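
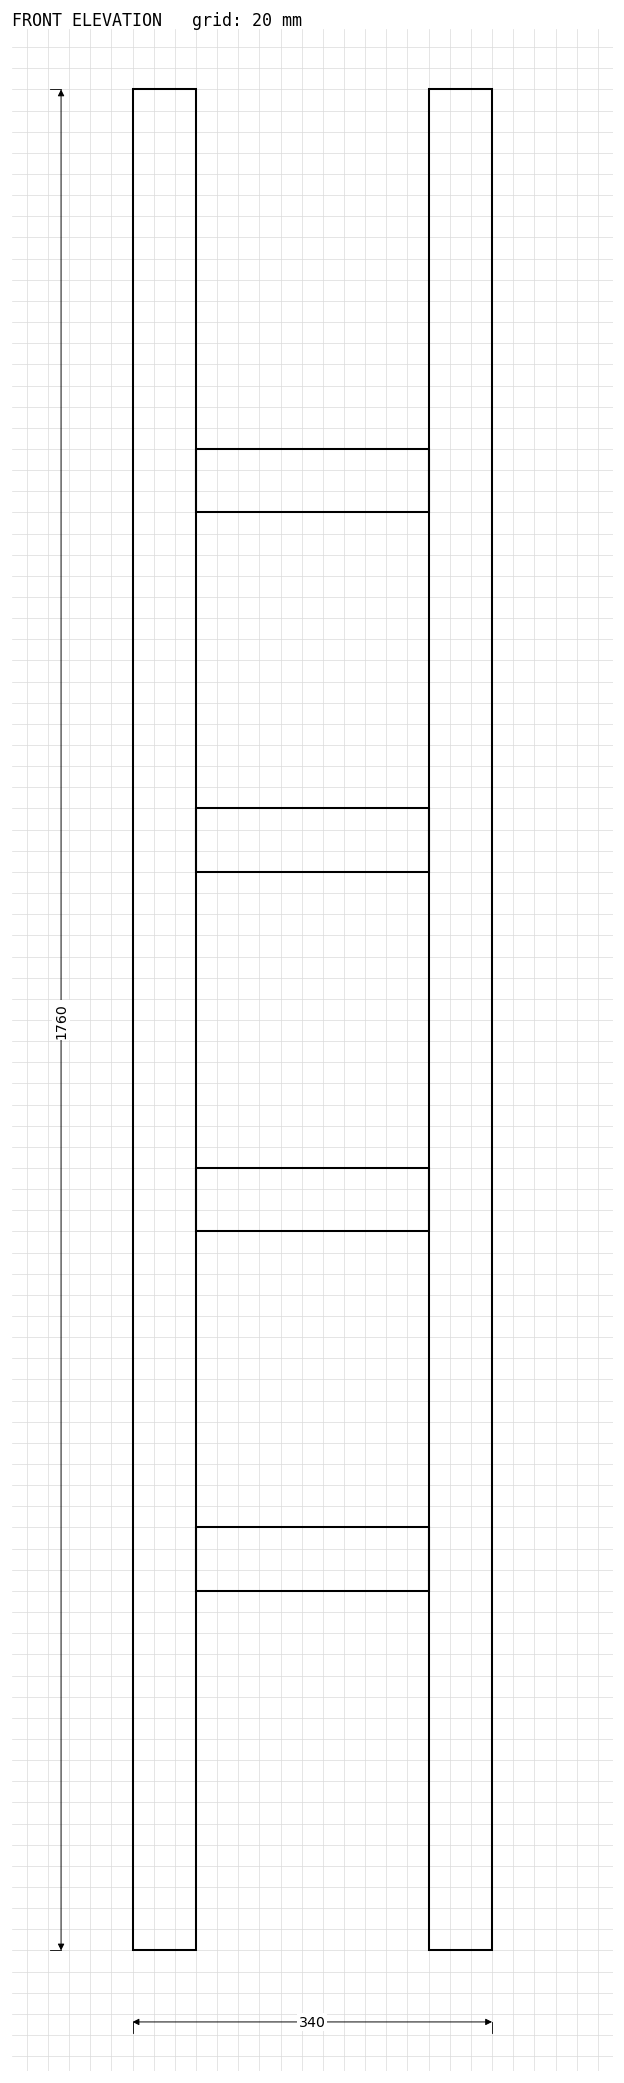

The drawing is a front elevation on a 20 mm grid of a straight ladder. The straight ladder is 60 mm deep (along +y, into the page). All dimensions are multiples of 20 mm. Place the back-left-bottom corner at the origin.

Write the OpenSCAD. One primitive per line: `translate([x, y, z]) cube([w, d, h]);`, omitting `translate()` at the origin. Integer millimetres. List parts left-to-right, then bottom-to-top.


cube([60, 60, 1760]);
translate([60, 0, 340]) cube([220, 60, 60]);
translate([60, 0, 680]) cube([220, 60, 60]);
translate([60, 0, 1020]) cube([220, 60, 60]);
translate([60, 0, 1360]) cube([220, 60, 60]);
translate([280, 0, 0]) cube([60, 60, 1760]);


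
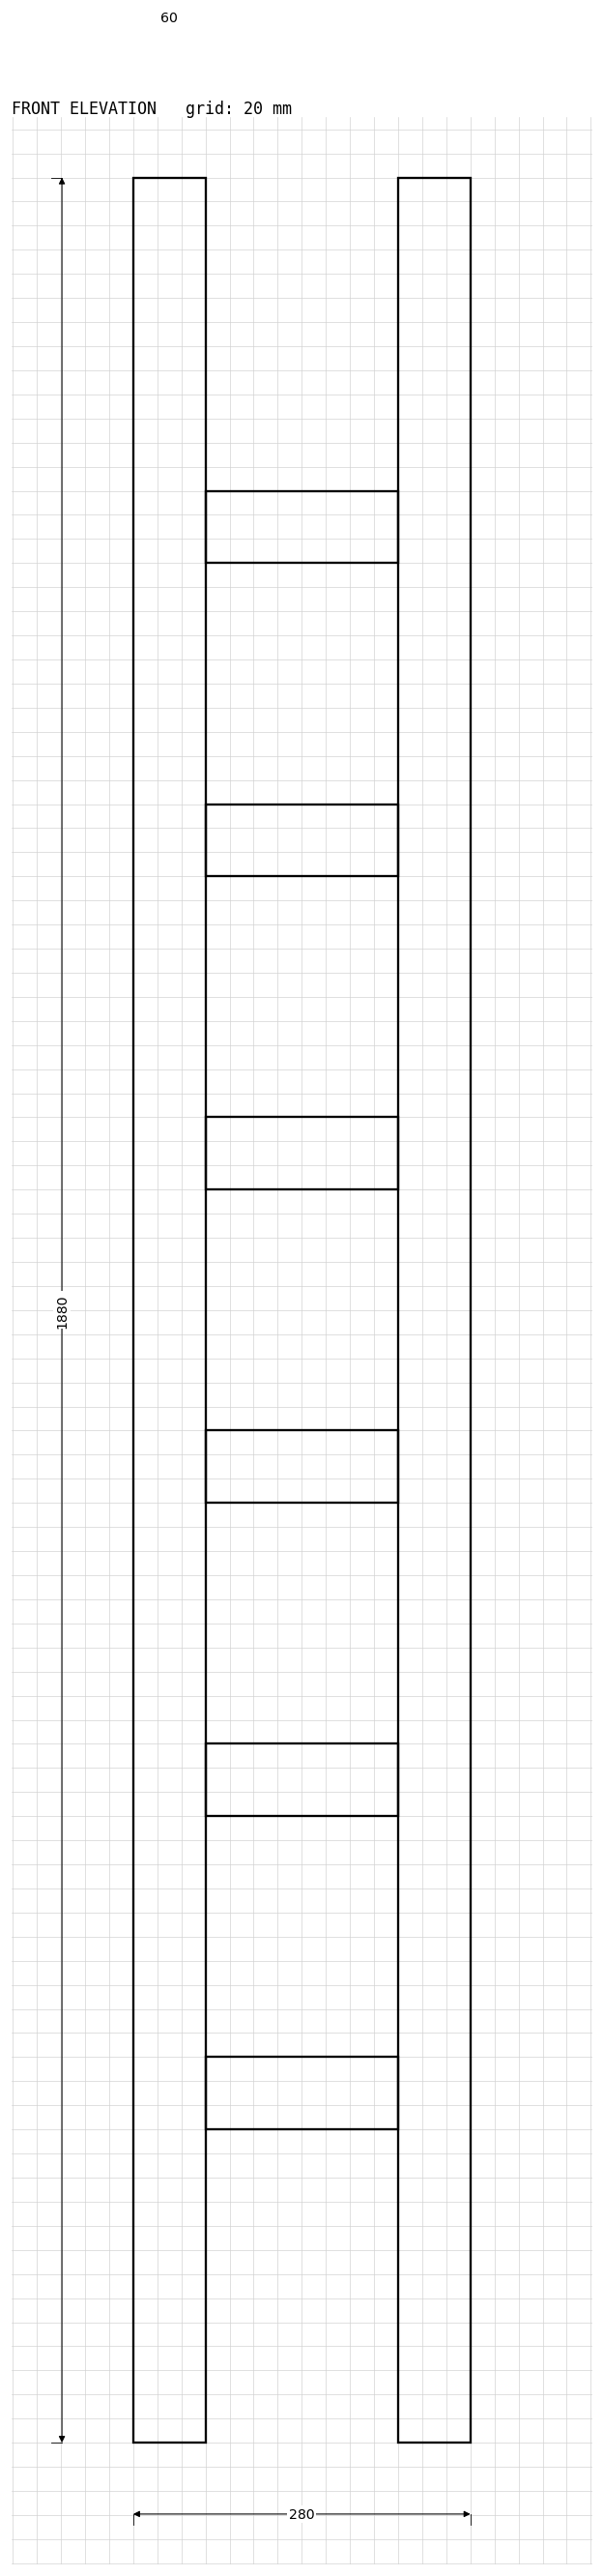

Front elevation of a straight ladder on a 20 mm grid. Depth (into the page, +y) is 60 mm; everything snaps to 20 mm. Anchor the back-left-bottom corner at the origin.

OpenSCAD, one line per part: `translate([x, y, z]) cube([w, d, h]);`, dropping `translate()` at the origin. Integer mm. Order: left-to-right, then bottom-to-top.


cube([60, 60, 1880]);
translate([60, 0, 260]) cube([160, 60, 60]);
translate([60, 0, 520]) cube([160, 60, 60]);
translate([60, 0, 780]) cube([160, 60, 60]);
translate([60, 0, 1040]) cube([160, 60, 60]);
translate([60, 0, 1300]) cube([160, 60, 60]);
translate([60, 0, 1560]) cube([160, 60, 60]);
translate([220, 0, 0]) cube([60, 60, 1880]);


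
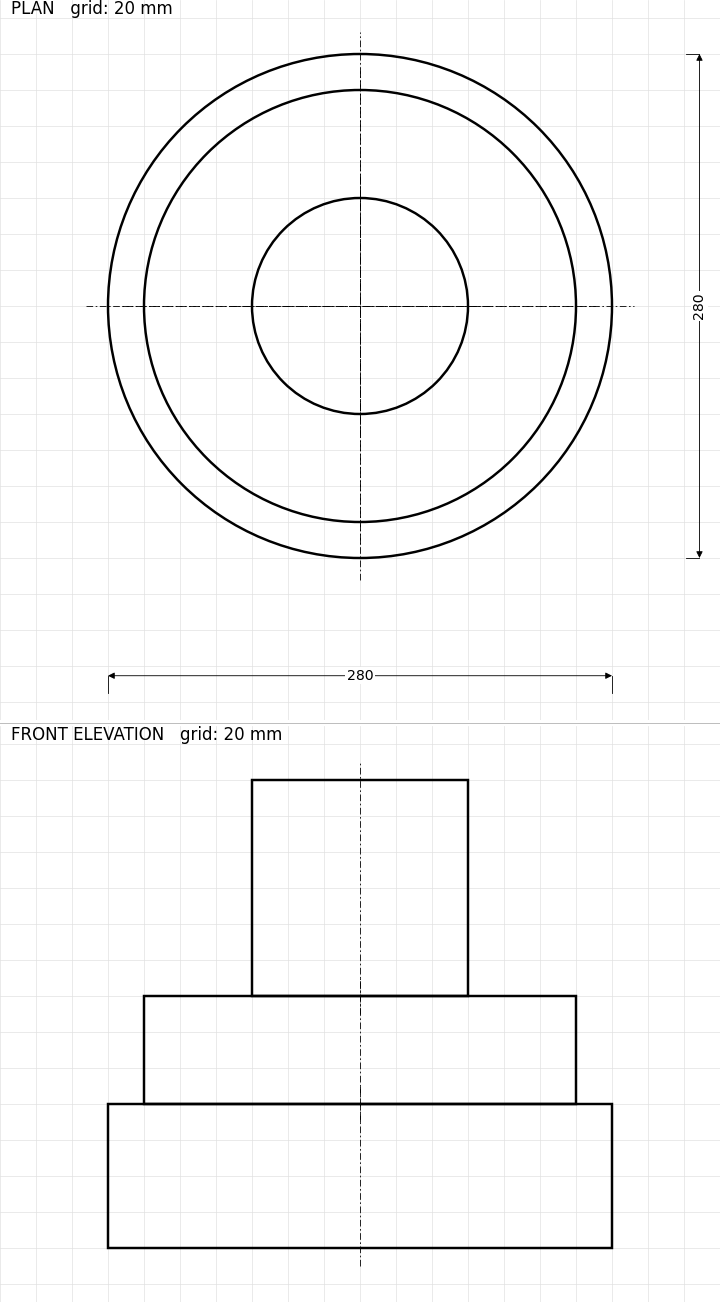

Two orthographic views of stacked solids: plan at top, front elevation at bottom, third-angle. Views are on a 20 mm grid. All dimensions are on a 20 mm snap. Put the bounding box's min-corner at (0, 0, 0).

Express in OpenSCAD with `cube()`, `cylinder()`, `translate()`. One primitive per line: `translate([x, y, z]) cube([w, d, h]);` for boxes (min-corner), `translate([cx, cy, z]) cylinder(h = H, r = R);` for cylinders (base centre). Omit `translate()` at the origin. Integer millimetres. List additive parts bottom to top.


translate([140, 140, 0]) cylinder(h = 80, r = 140);
translate([140, 140, 80]) cylinder(h = 60, r = 120);
translate([140, 140, 140]) cylinder(h = 120, r = 60);


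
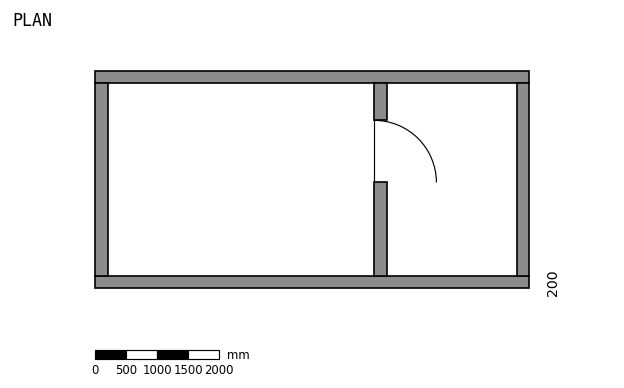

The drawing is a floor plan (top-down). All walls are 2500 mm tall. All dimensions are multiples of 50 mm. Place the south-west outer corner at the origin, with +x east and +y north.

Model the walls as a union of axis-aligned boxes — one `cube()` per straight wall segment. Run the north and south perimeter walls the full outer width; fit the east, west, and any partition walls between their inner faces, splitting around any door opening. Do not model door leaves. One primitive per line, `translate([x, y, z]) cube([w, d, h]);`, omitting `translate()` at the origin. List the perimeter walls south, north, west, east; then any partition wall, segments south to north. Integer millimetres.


cube([7000, 200, 2500]);
translate([0, 3300, 0]) cube([7000, 200, 2500]);
translate([0, 200, 0]) cube([200, 3100, 2500]);
translate([6800, 200, 0]) cube([200, 3100, 2500]);
translate([4500, 200, 0]) cube([200, 1500, 2500]);
translate([4500, 2700, 0]) cube([200, 600, 2500]);


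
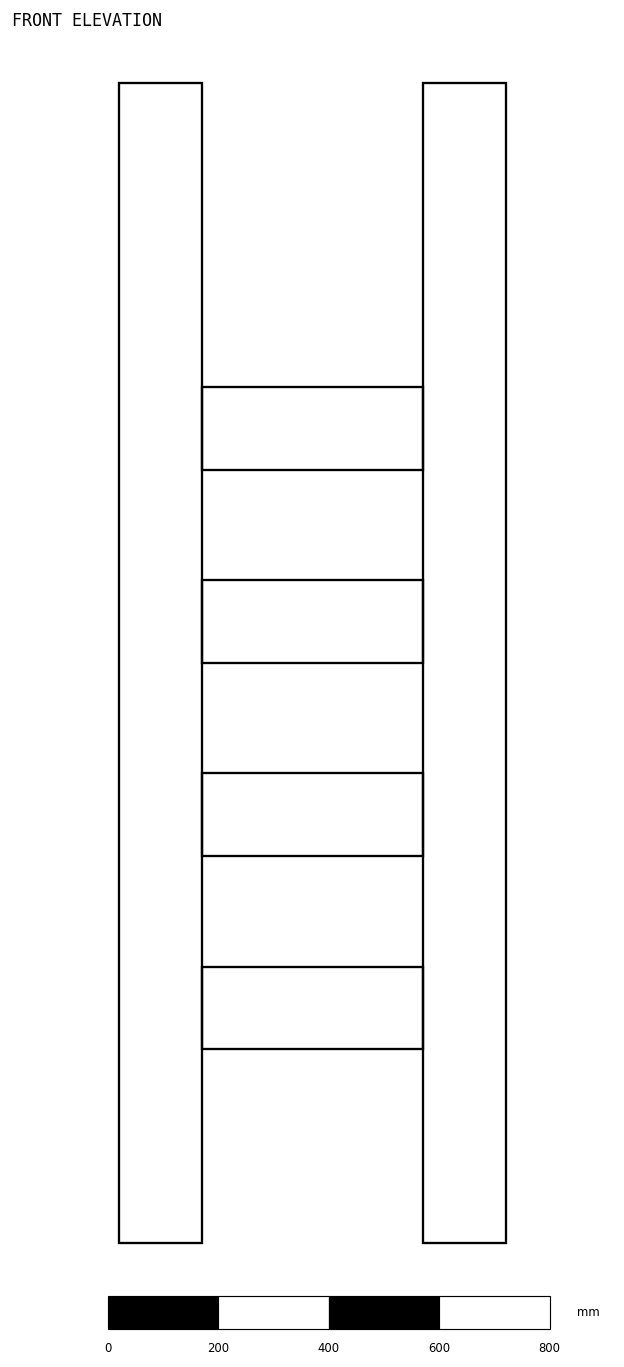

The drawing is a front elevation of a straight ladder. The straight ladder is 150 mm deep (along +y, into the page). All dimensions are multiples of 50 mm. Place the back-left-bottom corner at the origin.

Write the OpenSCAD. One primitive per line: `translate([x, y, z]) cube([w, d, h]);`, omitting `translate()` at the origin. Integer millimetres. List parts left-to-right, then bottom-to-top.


cube([150, 150, 2100]);
translate([150, 0, 350]) cube([400, 150, 150]);
translate([150, 0, 700]) cube([400, 150, 150]);
translate([150, 0, 1050]) cube([400, 150, 150]);
translate([150, 0, 1400]) cube([400, 150, 150]);
translate([550, 0, 0]) cube([150, 150, 2100]);


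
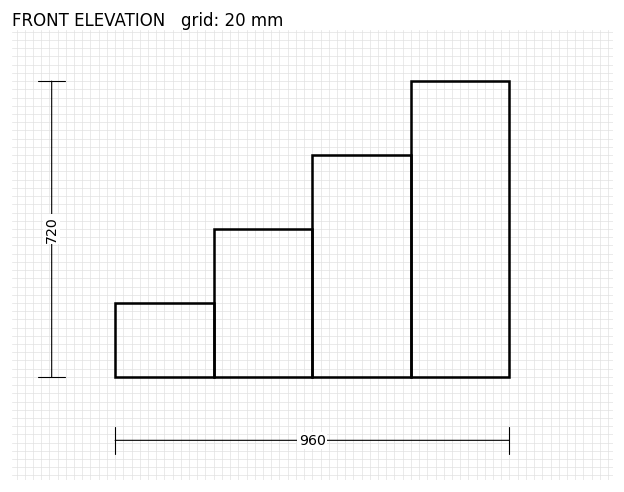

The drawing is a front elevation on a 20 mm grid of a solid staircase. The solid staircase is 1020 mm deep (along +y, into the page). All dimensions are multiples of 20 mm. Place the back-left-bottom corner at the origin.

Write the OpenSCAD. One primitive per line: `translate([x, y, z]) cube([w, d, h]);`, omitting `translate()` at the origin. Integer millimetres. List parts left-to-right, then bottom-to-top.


cube([240, 1020, 180]);
translate([240, 0, 0]) cube([240, 1020, 360]);
translate([480, 0, 0]) cube([240, 1020, 540]);
translate([720, 0, 0]) cube([240, 1020, 720]);


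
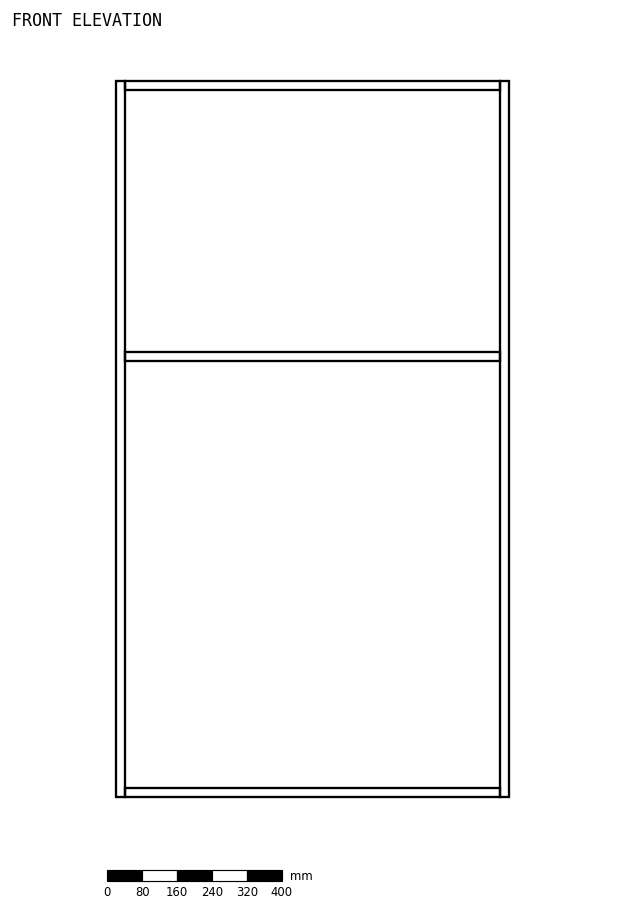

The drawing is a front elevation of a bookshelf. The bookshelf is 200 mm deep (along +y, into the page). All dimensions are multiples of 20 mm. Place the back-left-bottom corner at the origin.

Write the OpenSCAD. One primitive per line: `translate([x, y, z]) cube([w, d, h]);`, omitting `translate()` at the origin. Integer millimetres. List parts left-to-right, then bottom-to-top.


cube([20, 200, 1640]);
translate([20, 0, 0]) cube([860, 200, 20]);
translate([20, 0, 1000]) cube([860, 200, 20]);
translate([20, 0, 1620]) cube([860, 200, 20]);
translate([880, 0, 0]) cube([20, 200, 1640]);


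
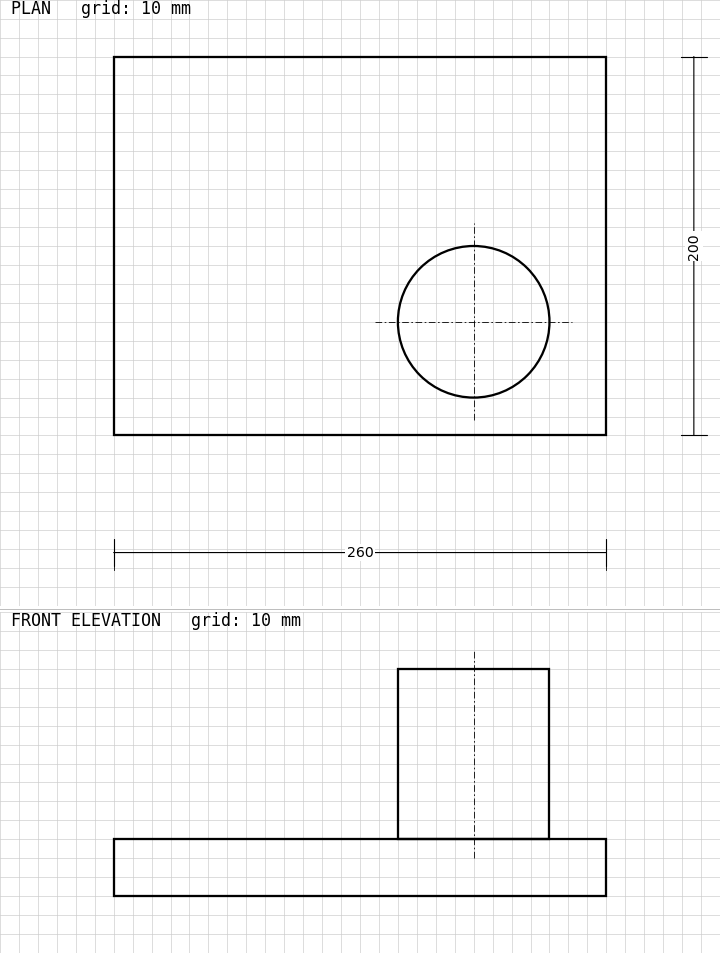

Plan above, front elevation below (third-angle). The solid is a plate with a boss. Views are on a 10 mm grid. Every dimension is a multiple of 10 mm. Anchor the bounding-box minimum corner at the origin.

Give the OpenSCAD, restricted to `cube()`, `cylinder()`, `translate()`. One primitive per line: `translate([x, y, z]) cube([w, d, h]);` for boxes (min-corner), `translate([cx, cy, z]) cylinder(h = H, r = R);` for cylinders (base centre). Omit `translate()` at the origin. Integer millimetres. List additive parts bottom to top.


cube([260, 200, 30]);
translate([190, 60, 30]) cylinder(h = 90, r = 40);


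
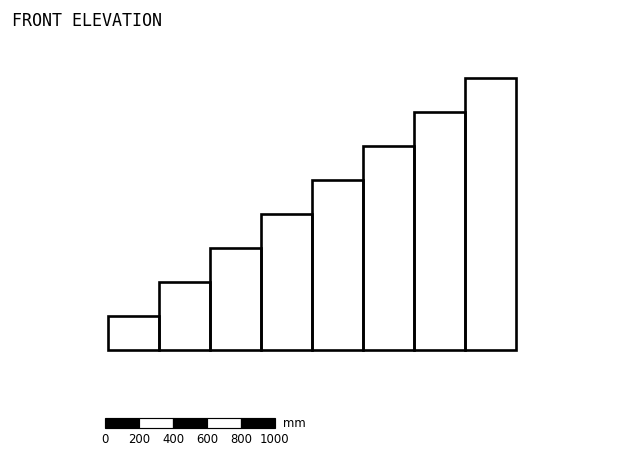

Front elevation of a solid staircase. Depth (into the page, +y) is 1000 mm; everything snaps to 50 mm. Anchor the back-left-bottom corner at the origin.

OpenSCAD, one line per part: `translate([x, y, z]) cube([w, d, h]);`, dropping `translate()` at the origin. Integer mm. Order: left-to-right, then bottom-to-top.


cube([300, 1000, 200]);
translate([300, 0, 0]) cube([300, 1000, 400]);
translate([600, 0, 0]) cube([300, 1000, 600]);
translate([900, 0, 0]) cube([300, 1000, 800]);
translate([1200, 0, 0]) cube([300, 1000, 1000]);
translate([1500, 0, 0]) cube([300, 1000, 1200]);
translate([1800, 0, 0]) cube([300, 1000, 1400]);
translate([2100, 0, 0]) cube([300, 1000, 1600]);


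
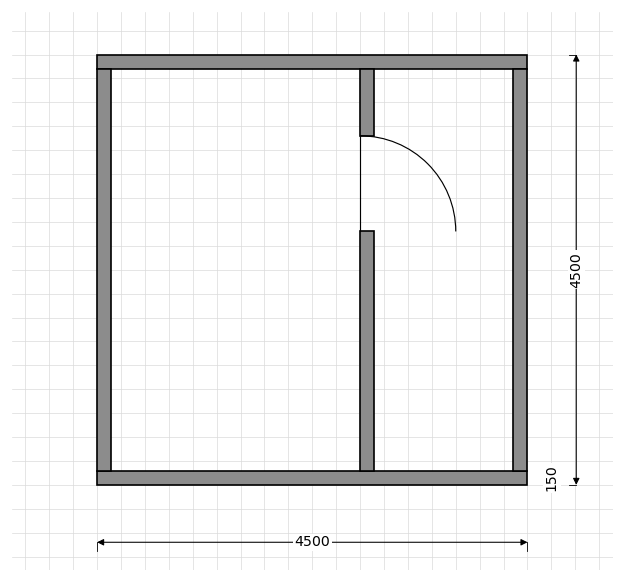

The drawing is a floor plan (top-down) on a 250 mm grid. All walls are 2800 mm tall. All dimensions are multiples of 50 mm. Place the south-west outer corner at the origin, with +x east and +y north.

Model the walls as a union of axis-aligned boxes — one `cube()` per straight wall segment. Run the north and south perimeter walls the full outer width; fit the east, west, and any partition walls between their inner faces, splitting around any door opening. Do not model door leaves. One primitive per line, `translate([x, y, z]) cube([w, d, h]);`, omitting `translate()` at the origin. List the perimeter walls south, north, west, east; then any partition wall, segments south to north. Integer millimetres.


cube([4500, 150, 2800]);
translate([0, 4350, 0]) cube([4500, 150, 2800]);
translate([0, 150, 0]) cube([150, 4200, 2800]);
translate([4350, 150, 0]) cube([150, 4200, 2800]);
translate([2750, 150, 0]) cube([150, 2500, 2800]);
translate([2750, 3650, 0]) cube([150, 700, 2800]);


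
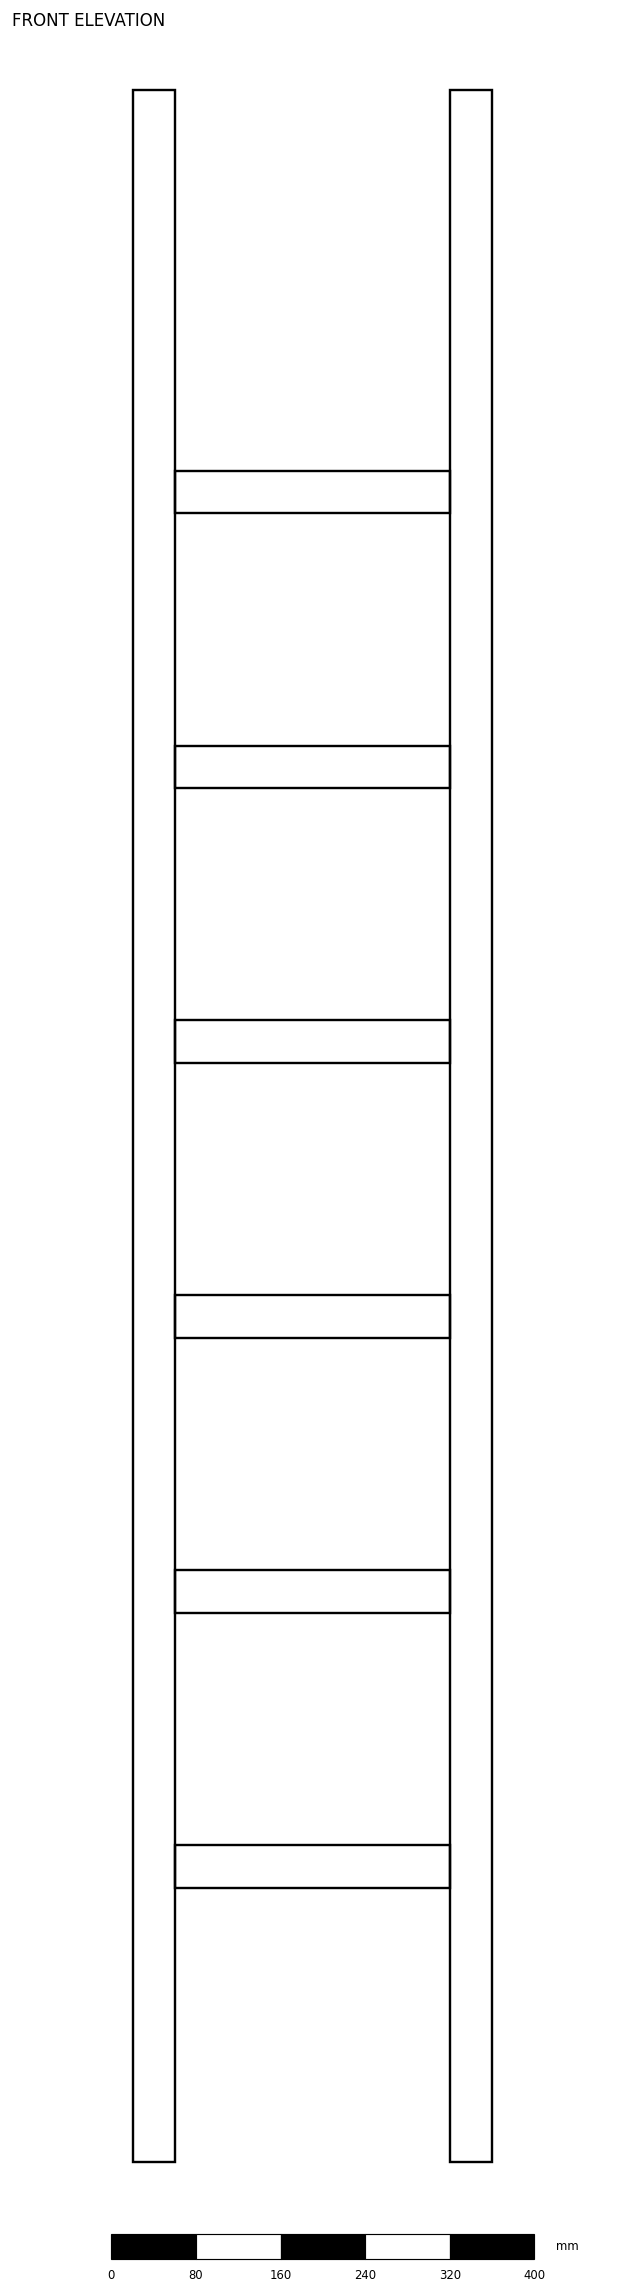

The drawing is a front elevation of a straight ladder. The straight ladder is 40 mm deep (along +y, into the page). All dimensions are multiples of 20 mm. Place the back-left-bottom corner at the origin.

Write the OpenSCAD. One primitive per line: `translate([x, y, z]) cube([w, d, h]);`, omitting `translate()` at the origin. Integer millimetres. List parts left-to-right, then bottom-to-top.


cube([40, 40, 1960]);
translate([40, 0, 260]) cube([260, 40, 40]);
translate([40, 0, 520]) cube([260, 40, 40]);
translate([40, 0, 780]) cube([260, 40, 40]);
translate([40, 0, 1040]) cube([260, 40, 40]);
translate([40, 0, 1300]) cube([260, 40, 40]);
translate([40, 0, 1560]) cube([260, 40, 40]);
translate([300, 0, 0]) cube([40, 40, 1960]);


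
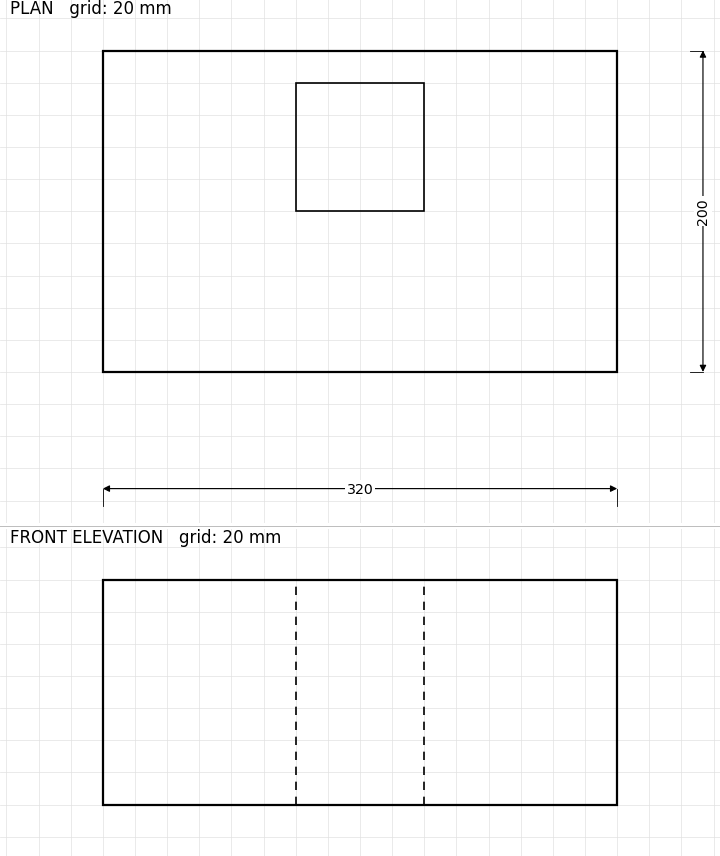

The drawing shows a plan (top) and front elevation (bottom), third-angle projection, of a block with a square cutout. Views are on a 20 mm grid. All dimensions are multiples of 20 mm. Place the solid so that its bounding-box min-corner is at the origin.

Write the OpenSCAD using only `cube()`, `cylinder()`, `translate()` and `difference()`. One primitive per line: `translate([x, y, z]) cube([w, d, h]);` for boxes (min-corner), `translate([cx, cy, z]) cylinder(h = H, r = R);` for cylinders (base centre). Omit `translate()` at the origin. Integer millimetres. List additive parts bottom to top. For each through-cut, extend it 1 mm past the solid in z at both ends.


difference() {
  cube([320, 200, 140]);
  translate([120, 100, -1]) cube([80, 80, 142]);
}


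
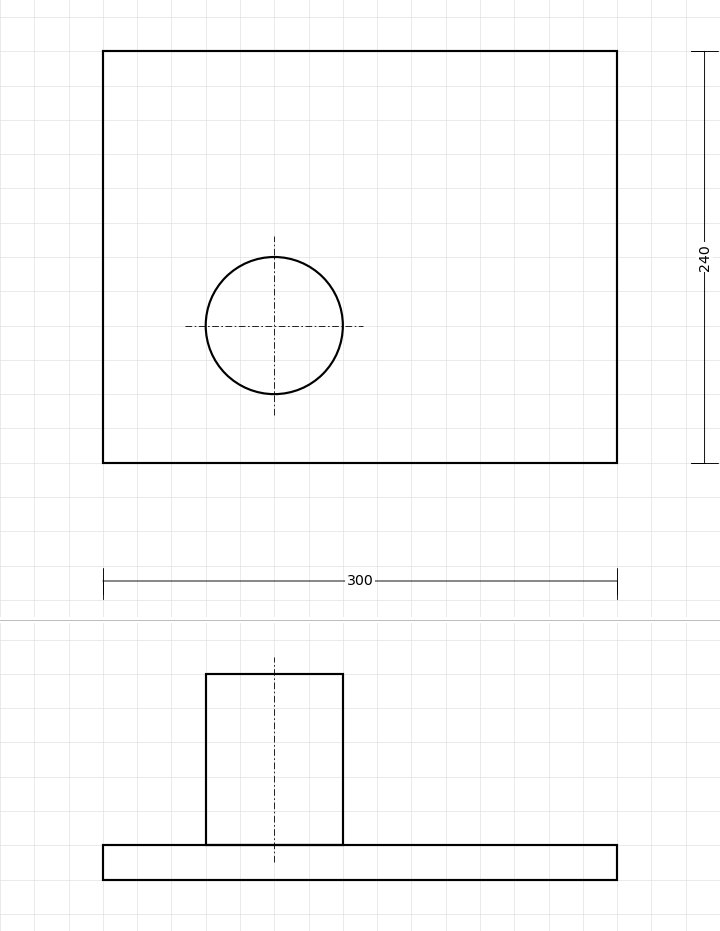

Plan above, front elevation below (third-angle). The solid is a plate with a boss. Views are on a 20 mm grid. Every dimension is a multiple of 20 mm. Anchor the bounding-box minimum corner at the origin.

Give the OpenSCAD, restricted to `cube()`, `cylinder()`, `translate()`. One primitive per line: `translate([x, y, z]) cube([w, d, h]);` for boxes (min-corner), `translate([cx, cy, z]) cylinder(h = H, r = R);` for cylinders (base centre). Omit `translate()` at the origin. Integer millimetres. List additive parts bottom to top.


cube([300, 240, 20]);
translate([100, 80, 20]) cylinder(h = 100, r = 40);


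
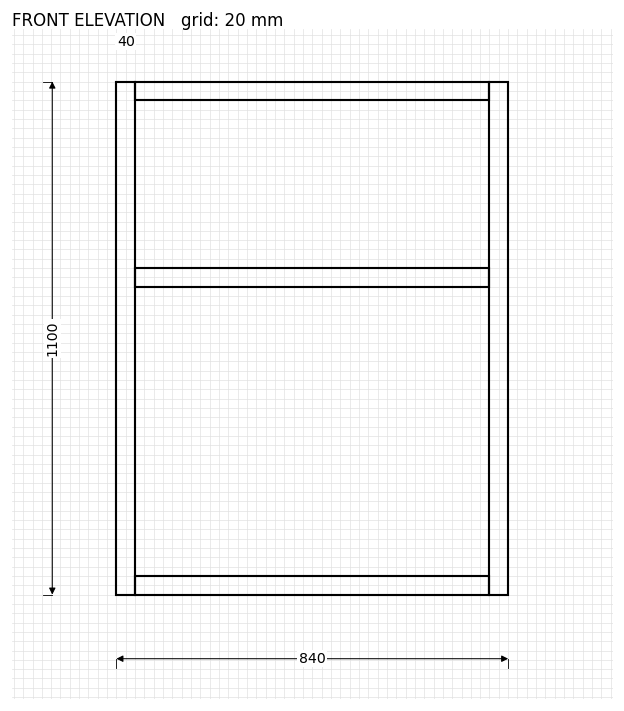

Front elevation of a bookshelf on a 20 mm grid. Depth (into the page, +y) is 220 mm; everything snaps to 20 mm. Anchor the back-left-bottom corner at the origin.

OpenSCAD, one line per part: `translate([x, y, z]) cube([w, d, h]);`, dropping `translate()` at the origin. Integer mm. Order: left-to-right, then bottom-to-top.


cube([40, 220, 1100]);
translate([40, 0, 0]) cube([760, 220, 40]);
translate([40, 0, 660]) cube([760, 220, 40]);
translate([40, 0, 1060]) cube([760, 220, 40]);
translate([800, 0, 0]) cube([40, 220, 1100]);


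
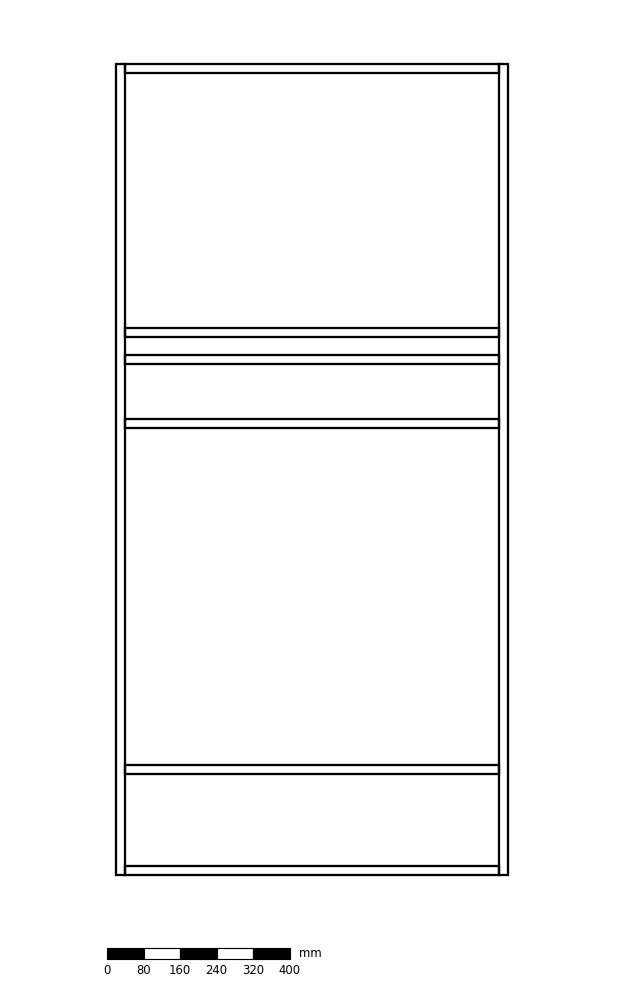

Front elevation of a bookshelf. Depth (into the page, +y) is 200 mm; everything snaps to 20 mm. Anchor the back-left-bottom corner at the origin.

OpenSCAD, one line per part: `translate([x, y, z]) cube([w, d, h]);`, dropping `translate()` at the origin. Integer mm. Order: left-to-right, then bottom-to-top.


cube([20, 200, 1780]);
translate([20, 0, 0]) cube([820, 200, 20]);
translate([20, 0, 220]) cube([820, 200, 20]);
translate([20, 0, 980]) cube([820, 200, 20]);
translate([20, 0, 1120]) cube([820, 200, 20]);
translate([20, 0, 1180]) cube([820, 200, 20]);
translate([20, 0, 1760]) cube([820, 200, 20]);
translate([840, 0, 0]) cube([20, 200, 1780]);


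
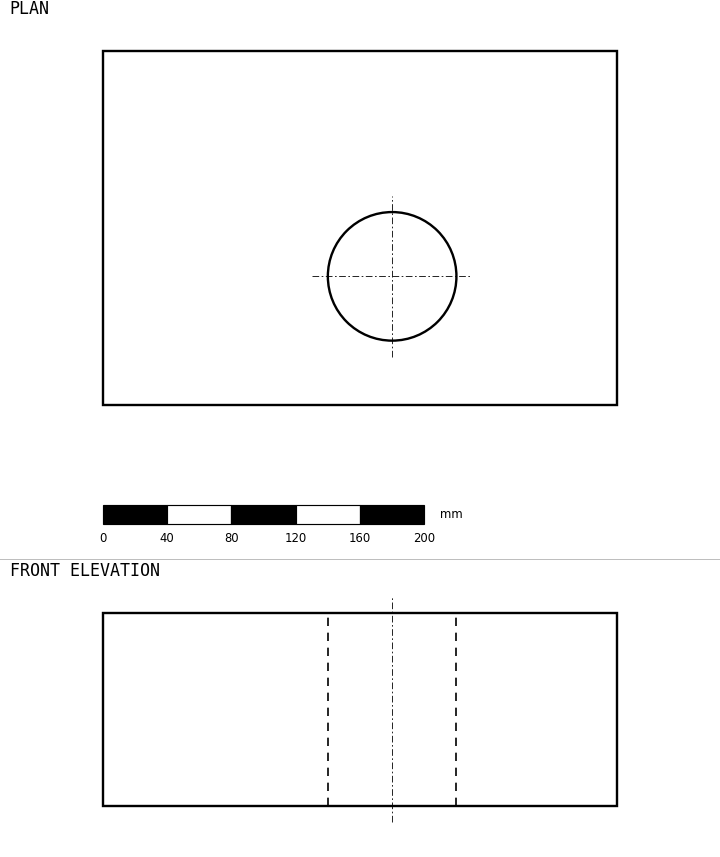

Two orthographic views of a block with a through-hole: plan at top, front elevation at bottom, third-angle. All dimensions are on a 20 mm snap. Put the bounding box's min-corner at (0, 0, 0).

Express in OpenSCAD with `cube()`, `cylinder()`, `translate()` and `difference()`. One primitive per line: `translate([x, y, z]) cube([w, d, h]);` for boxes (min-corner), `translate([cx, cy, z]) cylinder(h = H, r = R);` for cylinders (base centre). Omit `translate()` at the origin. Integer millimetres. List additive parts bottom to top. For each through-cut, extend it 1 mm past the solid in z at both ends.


difference() {
  cube([320, 220, 120]);
  translate([180, 80, -1]) cylinder(h = 122, r = 40);
}


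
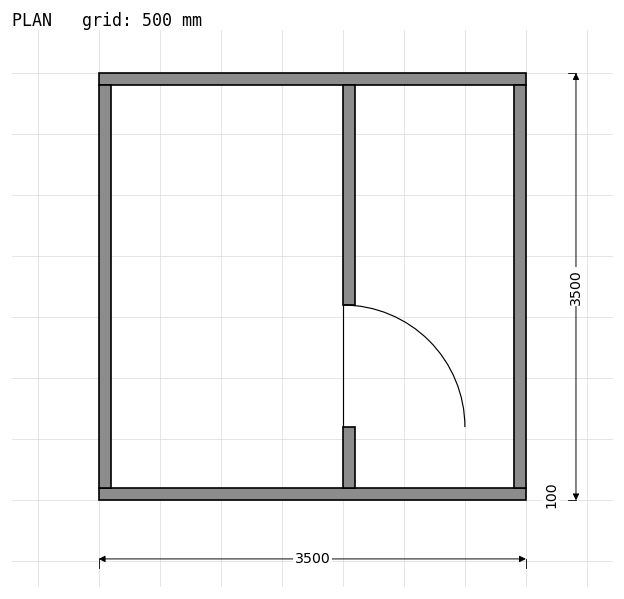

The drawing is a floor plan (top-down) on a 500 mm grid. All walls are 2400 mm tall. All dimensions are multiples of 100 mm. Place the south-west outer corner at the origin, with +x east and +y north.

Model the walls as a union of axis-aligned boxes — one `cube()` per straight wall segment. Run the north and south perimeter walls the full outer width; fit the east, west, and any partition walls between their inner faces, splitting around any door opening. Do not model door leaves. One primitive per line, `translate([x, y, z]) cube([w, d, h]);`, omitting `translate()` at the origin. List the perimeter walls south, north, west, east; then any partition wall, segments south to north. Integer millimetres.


cube([3500, 100, 2400]);
translate([0, 3400, 0]) cube([3500, 100, 2400]);
translate([0, 100, 0]) cube([100, 3300, 2400]);
translate([3400, 100, 0]) cube([100, 3300, 2400]);
translate([2000, 100, 0]) cube([100, 500, 2400]);
translate([2000, 1600, 0]) cube([100, 1800, 2400]);


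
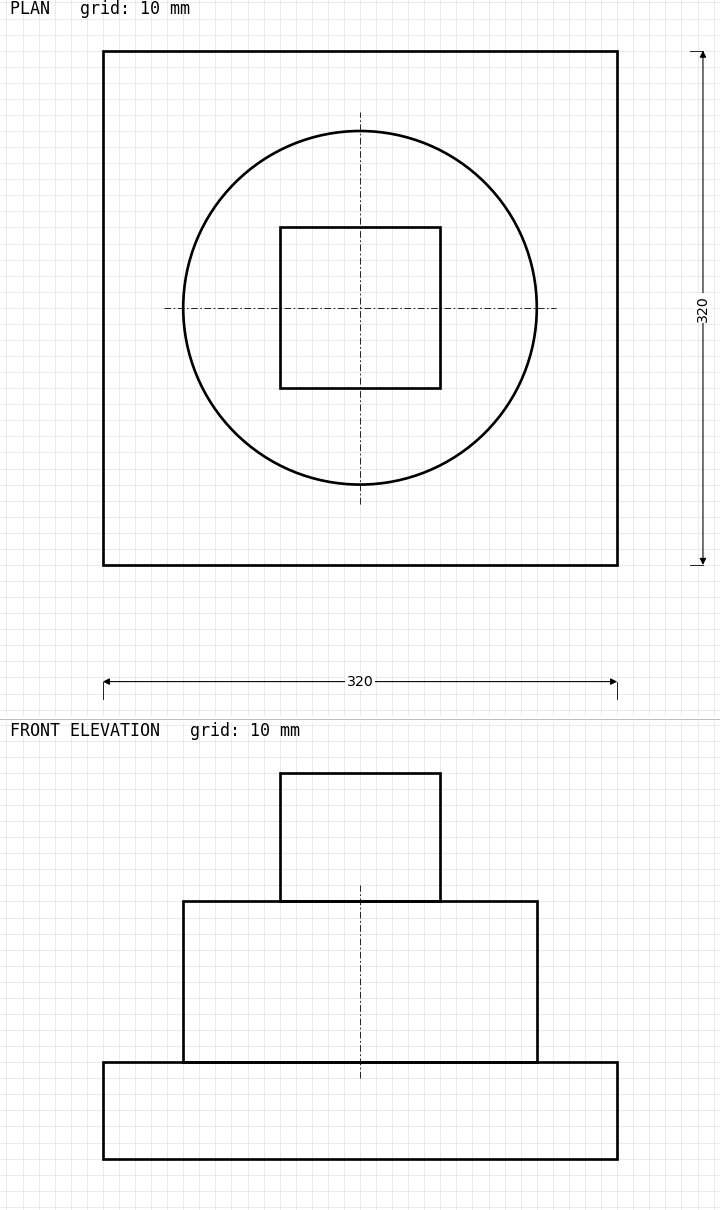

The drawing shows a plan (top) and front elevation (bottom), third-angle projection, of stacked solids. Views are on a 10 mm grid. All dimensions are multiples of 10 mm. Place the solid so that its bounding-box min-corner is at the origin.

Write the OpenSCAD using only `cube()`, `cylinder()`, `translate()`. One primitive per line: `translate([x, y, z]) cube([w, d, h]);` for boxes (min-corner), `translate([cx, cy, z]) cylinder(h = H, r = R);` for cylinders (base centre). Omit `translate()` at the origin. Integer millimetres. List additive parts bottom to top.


cube([320, 320, 60]);
translate([160, 160, 60]) cylinder(h = 100, r = 110);
translate([110, 110, 160]) cube([100, 100, 80]);


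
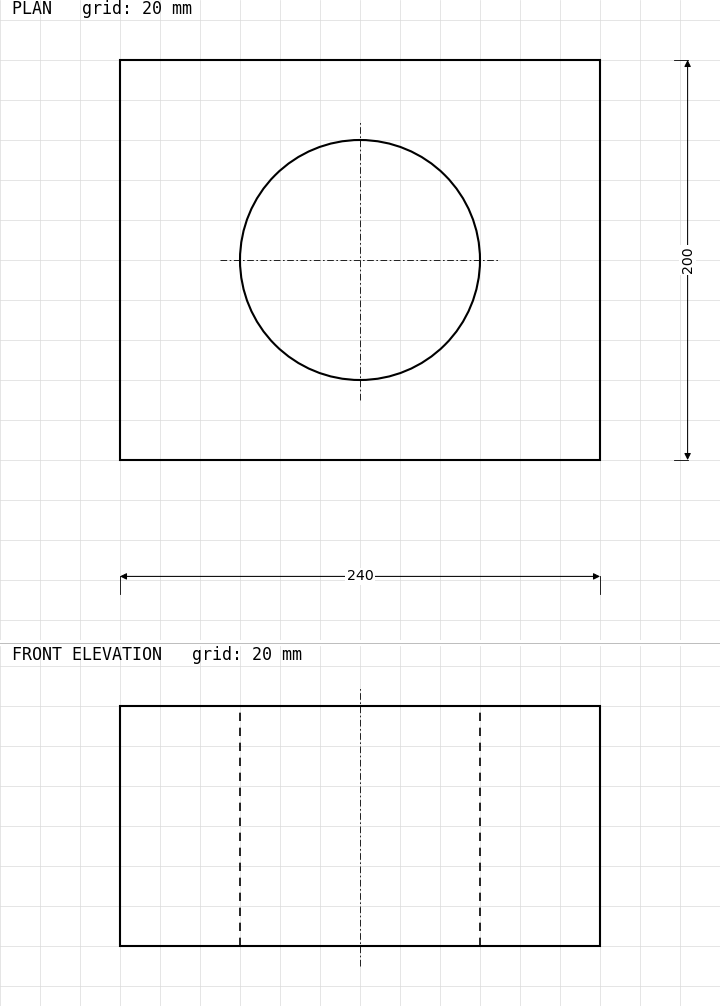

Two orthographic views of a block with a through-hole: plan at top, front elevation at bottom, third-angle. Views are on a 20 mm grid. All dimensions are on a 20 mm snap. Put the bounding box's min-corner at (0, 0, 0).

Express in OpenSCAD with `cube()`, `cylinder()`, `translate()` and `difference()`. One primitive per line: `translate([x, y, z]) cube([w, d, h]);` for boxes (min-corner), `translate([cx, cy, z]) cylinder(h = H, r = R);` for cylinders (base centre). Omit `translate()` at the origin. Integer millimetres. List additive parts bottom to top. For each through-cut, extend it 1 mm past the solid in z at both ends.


difference() {
  cube([240, 200, 120]);
  translate([120, 100, -1]) cylinder(h = 122, r = 60);
}


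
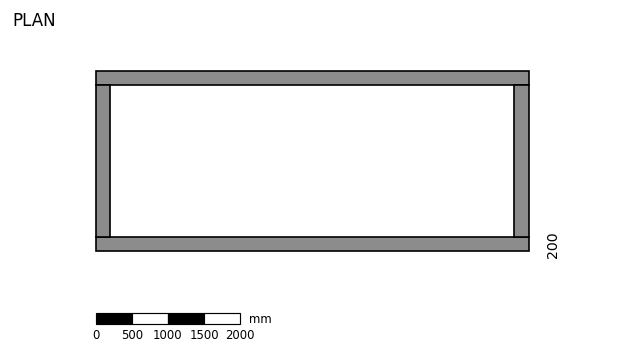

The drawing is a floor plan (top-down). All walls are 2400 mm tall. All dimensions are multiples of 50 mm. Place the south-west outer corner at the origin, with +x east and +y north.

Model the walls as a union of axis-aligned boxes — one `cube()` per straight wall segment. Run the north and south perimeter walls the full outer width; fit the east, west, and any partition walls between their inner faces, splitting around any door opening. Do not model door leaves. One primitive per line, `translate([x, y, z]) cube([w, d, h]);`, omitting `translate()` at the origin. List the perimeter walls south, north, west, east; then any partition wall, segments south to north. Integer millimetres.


cube([6000, 200, 2400]);
translate([0, 2300, 0]) cube([6000, 200, 2400]);
translate([0, 200, 0]) cube([200, 2100, 2400]);
translate([5800, 200, 0]) cube([200, 2100, 2400]);


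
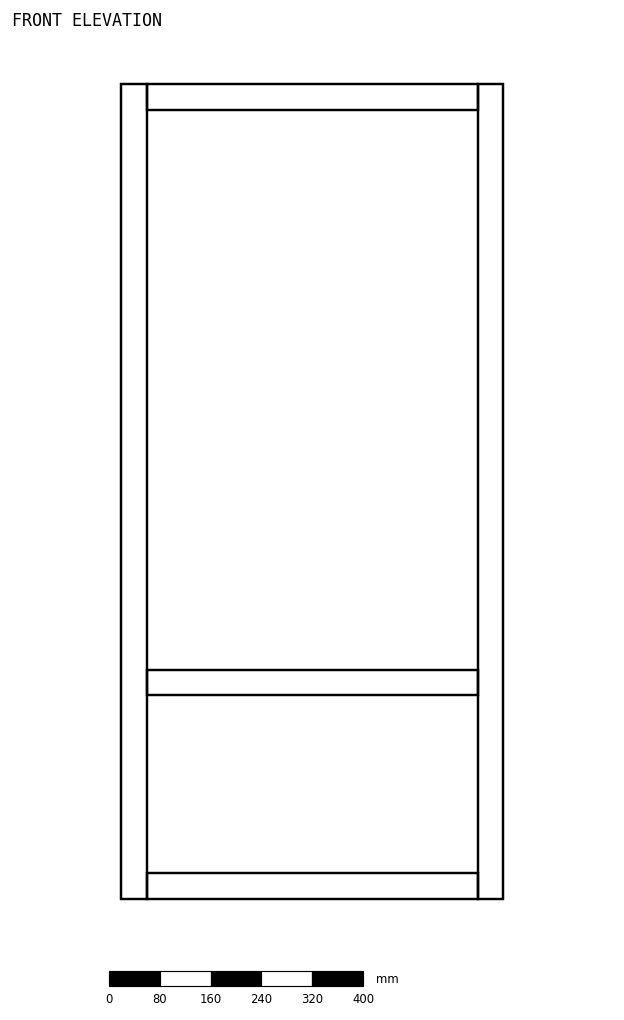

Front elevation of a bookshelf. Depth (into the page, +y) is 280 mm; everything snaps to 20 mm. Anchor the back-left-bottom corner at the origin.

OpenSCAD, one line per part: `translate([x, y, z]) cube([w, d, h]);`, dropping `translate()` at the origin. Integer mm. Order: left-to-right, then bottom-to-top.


cube([40, 280, 1280]);
translate([40, 0, 0]) cube([520, 280, 40]);
translate([40, 0, 320]) cube([520, 280, 40]);
translate([40, 0, 1240]) cube([520, 280, 40]);
translate([560, 0, 0]) cube([40, 280, 1280]);


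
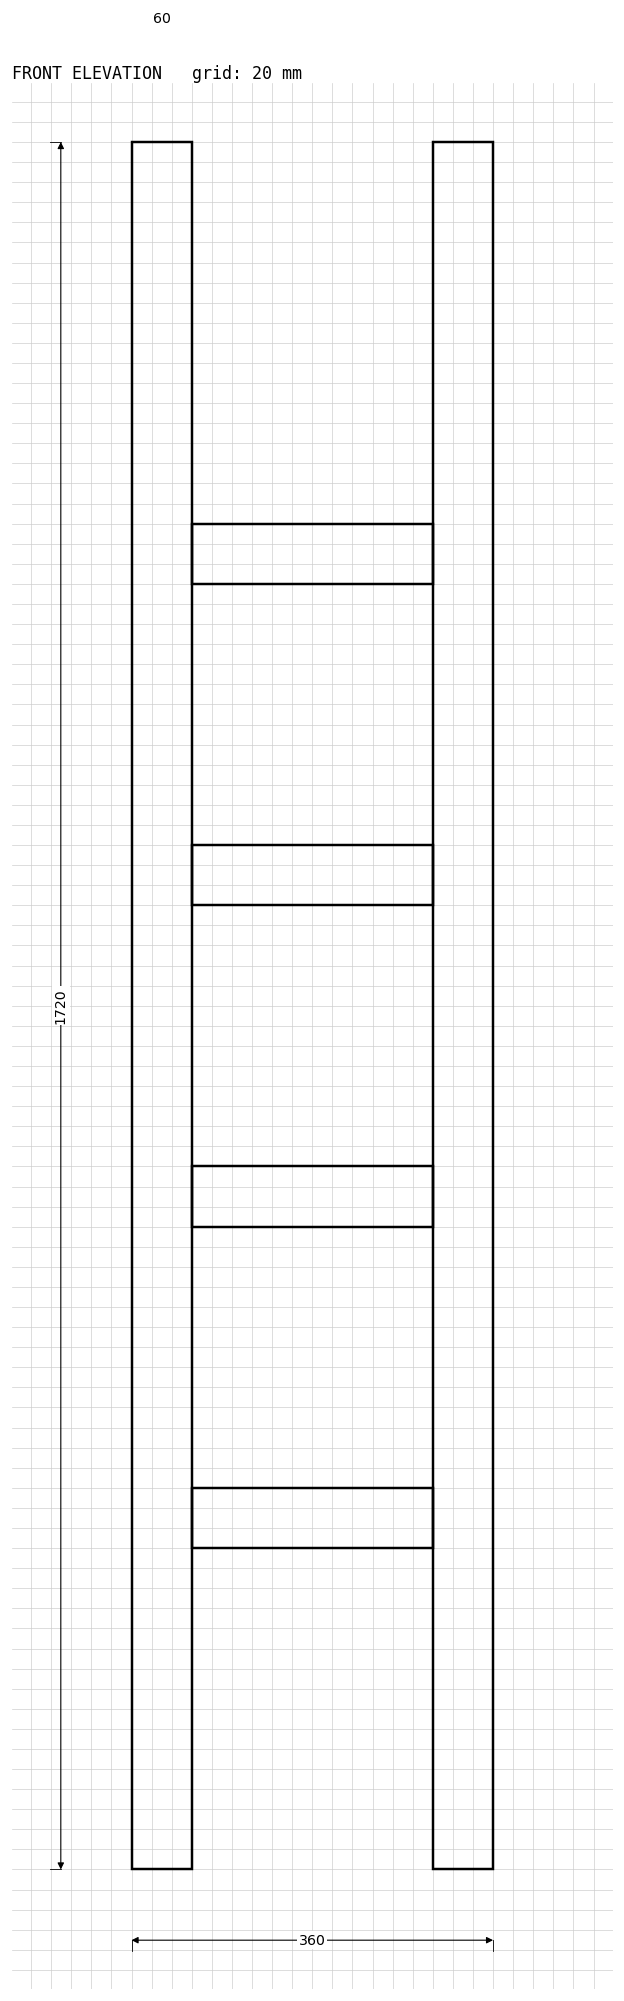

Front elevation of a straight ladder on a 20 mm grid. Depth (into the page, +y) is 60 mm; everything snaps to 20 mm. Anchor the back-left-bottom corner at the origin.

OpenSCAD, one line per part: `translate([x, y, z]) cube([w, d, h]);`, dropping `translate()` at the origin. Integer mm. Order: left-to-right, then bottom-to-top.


cube([60, 60, 1720]);
translate([60, 0, 320]) cube([240, 60, 60]);
translate([60, 0, 640]) cube([240, 60, 60]);
translate([60, 0, 960]) cube([240, 60, 60]);
translate([60, 0, 1280]) cube([240, 60, 60]);
translate([300, 0, 0]) cube([60, 60, 1720]);


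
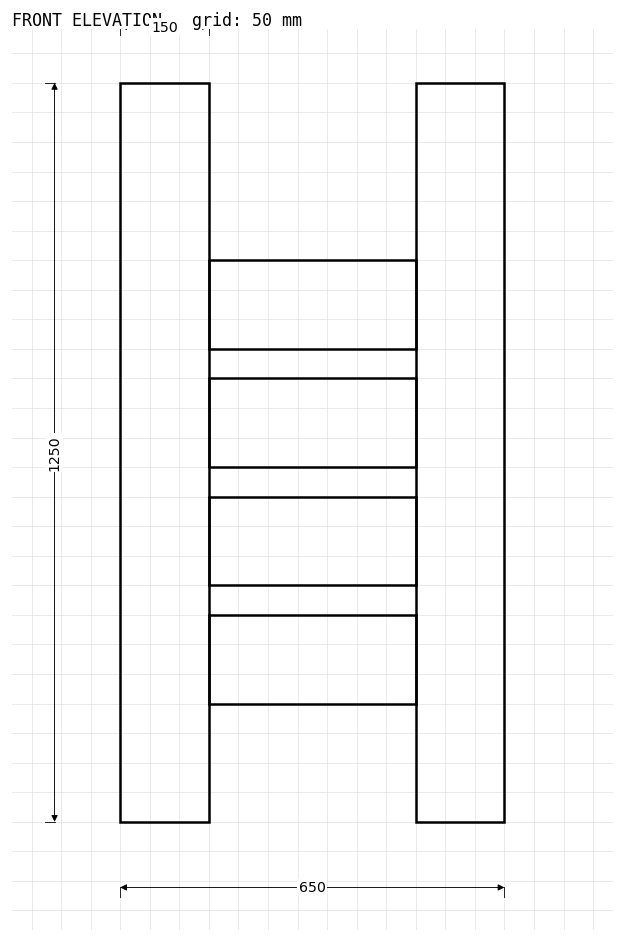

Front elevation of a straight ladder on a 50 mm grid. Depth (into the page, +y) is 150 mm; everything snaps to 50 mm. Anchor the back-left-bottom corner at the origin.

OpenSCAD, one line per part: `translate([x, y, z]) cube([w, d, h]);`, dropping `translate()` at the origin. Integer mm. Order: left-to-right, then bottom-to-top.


cube([150, 150, 1250]);
translate([150, 0, 200]) cube([350, 150, 150]);
translate([150, 0, 400]) cube([350, 150, 150]);
translate([150, 0, 600]) cube([350, 150, 150]);
translate([150, 0, 800]) cube([350, 150, 150]);
translate([500, 0, 0]) cube([150, 150, 1250]);


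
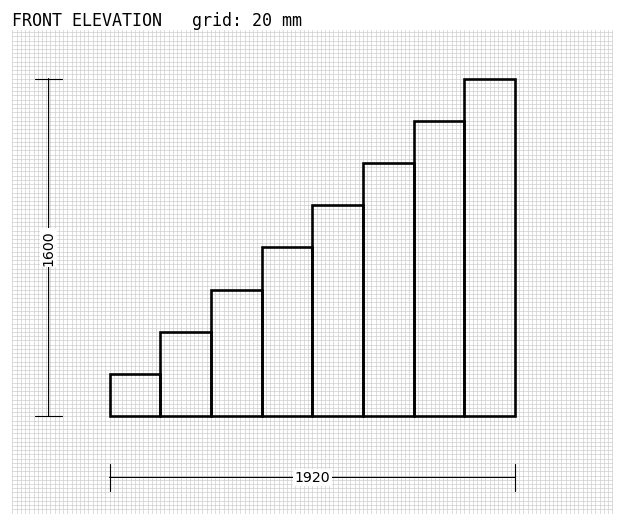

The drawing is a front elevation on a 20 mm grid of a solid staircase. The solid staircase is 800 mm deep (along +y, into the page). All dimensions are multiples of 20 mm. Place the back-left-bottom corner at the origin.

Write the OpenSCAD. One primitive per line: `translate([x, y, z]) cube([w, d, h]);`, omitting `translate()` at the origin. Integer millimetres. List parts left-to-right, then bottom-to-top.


cube([240, 800, 200]);
translate([240, 0, 0]) cube([240, 800, 400]);
translate([480, 0, 0]) cube([240, 800, 600]);
translate([720, 0, 0]) cube([240, 800, 800]);
translate([960, 0, 0]) cube([240, 800, 1000]);
translate([1200, 0, 0]) cube([240, 800, 1200]);
translate([1440, 0, 0]) cube([240, 800, 1400]);
translate([1680, 0, 0]) cube([240, 800, 1600]);


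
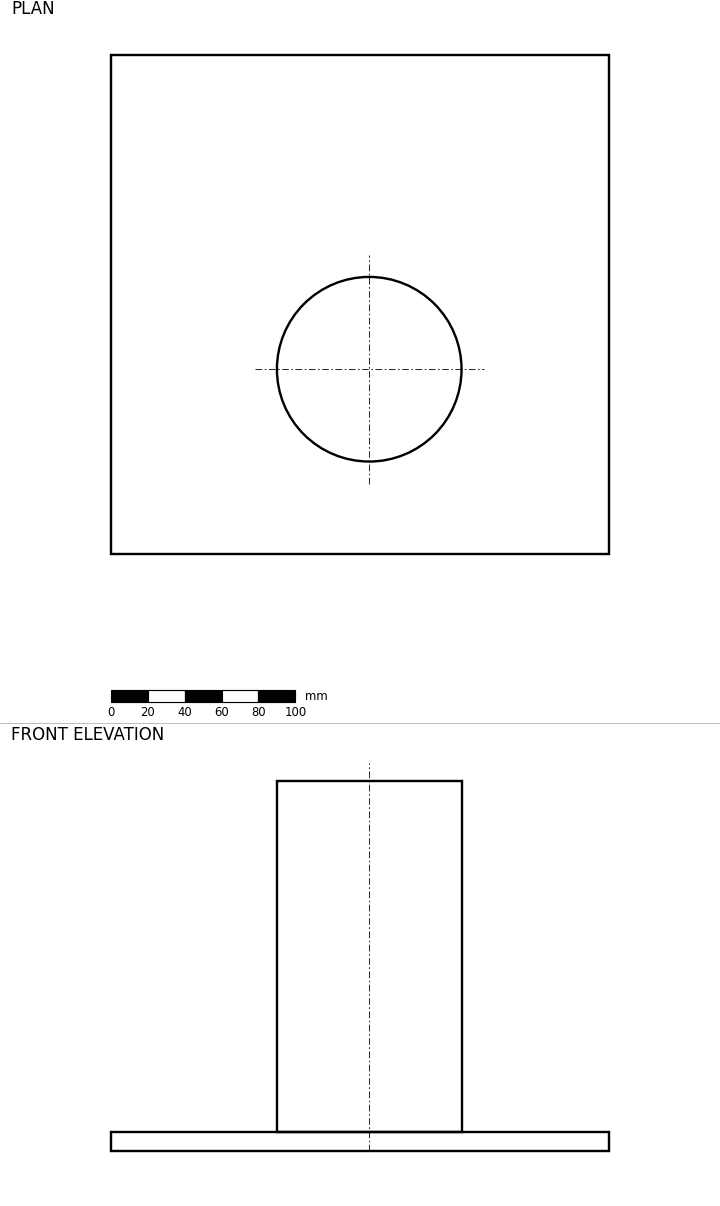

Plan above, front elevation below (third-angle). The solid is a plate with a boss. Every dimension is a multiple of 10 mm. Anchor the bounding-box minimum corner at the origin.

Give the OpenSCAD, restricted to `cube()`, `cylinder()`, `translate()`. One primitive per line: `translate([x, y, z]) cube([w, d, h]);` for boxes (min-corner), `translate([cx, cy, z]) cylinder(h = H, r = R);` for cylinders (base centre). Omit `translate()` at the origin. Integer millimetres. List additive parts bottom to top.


cube([270, 270, 10]);
translate([140, 100, 10]) cylinder(h = 190, r = 50);


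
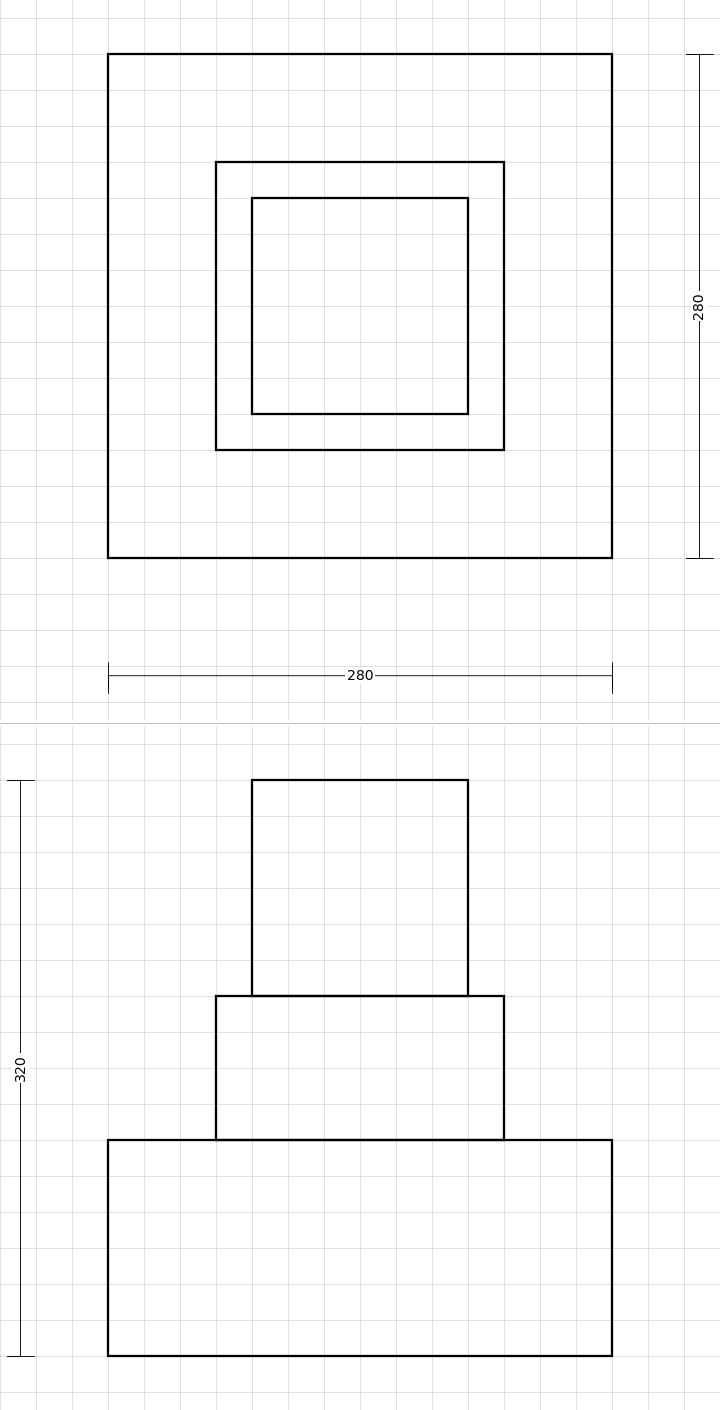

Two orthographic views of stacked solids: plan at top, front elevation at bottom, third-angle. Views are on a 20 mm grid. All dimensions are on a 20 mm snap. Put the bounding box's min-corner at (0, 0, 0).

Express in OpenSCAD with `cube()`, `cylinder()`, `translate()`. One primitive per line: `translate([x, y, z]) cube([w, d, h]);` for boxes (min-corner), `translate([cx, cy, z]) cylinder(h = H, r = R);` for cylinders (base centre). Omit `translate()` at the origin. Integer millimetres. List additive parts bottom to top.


cube([280, 280, 120]);
translate([60, 60, 120]) cube([160, 160, 80]);
translate([80, 80, 200]) cube([120, 120, 120]);


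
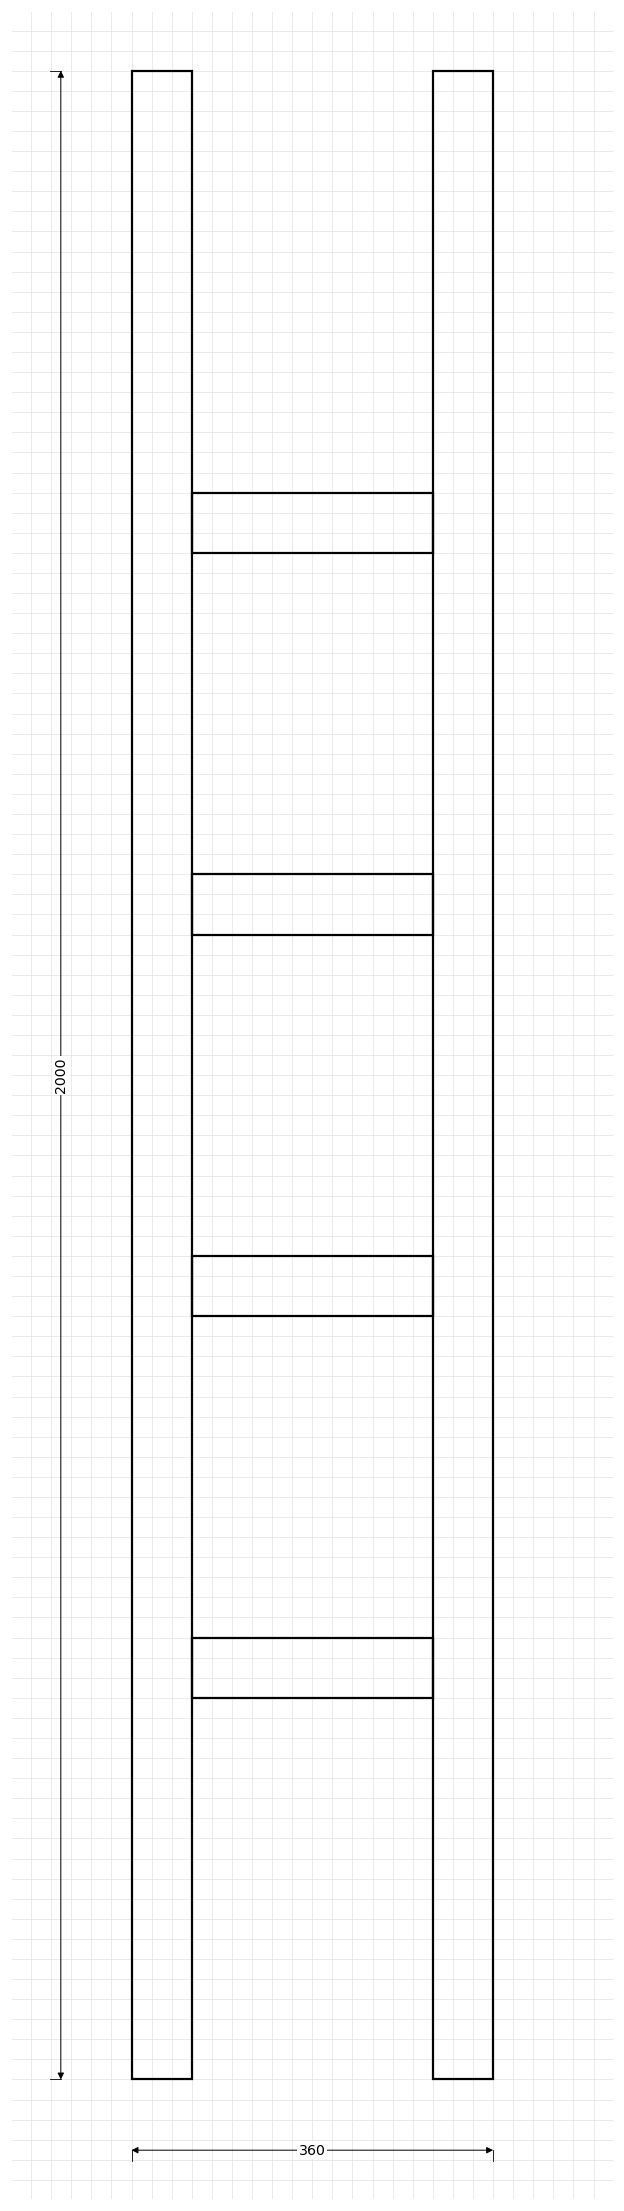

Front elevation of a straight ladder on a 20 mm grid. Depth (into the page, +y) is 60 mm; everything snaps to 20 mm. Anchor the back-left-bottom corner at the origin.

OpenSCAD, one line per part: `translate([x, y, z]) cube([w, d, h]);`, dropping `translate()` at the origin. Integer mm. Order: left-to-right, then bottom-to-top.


cube([60, 60, 2000]);
translate([60, 0, 380]) cube([240, 60, 60]);
translate([60, 0, 760]) cube([240, 60, 60]);
translate([60, 0, 1140]) cube([240, 60, 60]);
translate([60, 0, 1520]) cube([240, 60, 60]);
translate([300, 0, 0]) cube([60, 60, 2000]);


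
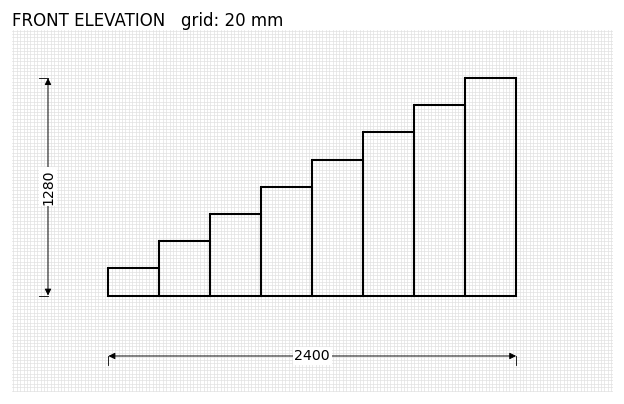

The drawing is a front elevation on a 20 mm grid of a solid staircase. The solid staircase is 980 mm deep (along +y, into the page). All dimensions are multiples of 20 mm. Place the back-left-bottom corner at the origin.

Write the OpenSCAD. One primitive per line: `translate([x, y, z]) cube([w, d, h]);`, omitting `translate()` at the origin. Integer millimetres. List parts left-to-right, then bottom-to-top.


cube([300, 980, 160]);
translate([300, 0, 0]) cube([300, 980, 320]);
translate([600, 0, 0]) cube([300, 980, 480]);
translate([900, 0, 0]) cube([300, 980, 640]);
translate([1200, 0, 0]) cube([300, 980, 800]);
translate([1500, 0, 0]) cube([300, 980, 960]);
translate([1800, 0, 0]) cube([300, 980, 1120]);
translate([2100, 0, 0]) cube([300, 980, 1280]);


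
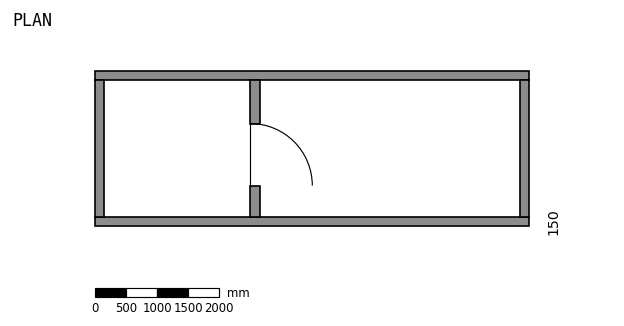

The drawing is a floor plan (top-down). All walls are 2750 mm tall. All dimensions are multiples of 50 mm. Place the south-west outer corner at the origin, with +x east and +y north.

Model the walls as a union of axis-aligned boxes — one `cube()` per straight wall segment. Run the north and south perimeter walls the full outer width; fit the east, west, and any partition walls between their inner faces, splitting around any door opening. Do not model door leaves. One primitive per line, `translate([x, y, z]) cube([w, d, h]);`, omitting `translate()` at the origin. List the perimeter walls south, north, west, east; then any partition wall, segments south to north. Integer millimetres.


cube([7000, 150, 2750]);
translate([0, 2350, 0]) cube([7000, 150, 2750]);
translate([0, 150, 0]) cube([150, 2200, 2750]);
translate([6850, 150, 0]) cube([150, 2200, 2750]);
translate([2500, 150, 0]) cube([150, 500, 2750]);
translate([2500, 1650, 0]) cube([150, 700, 2750]);


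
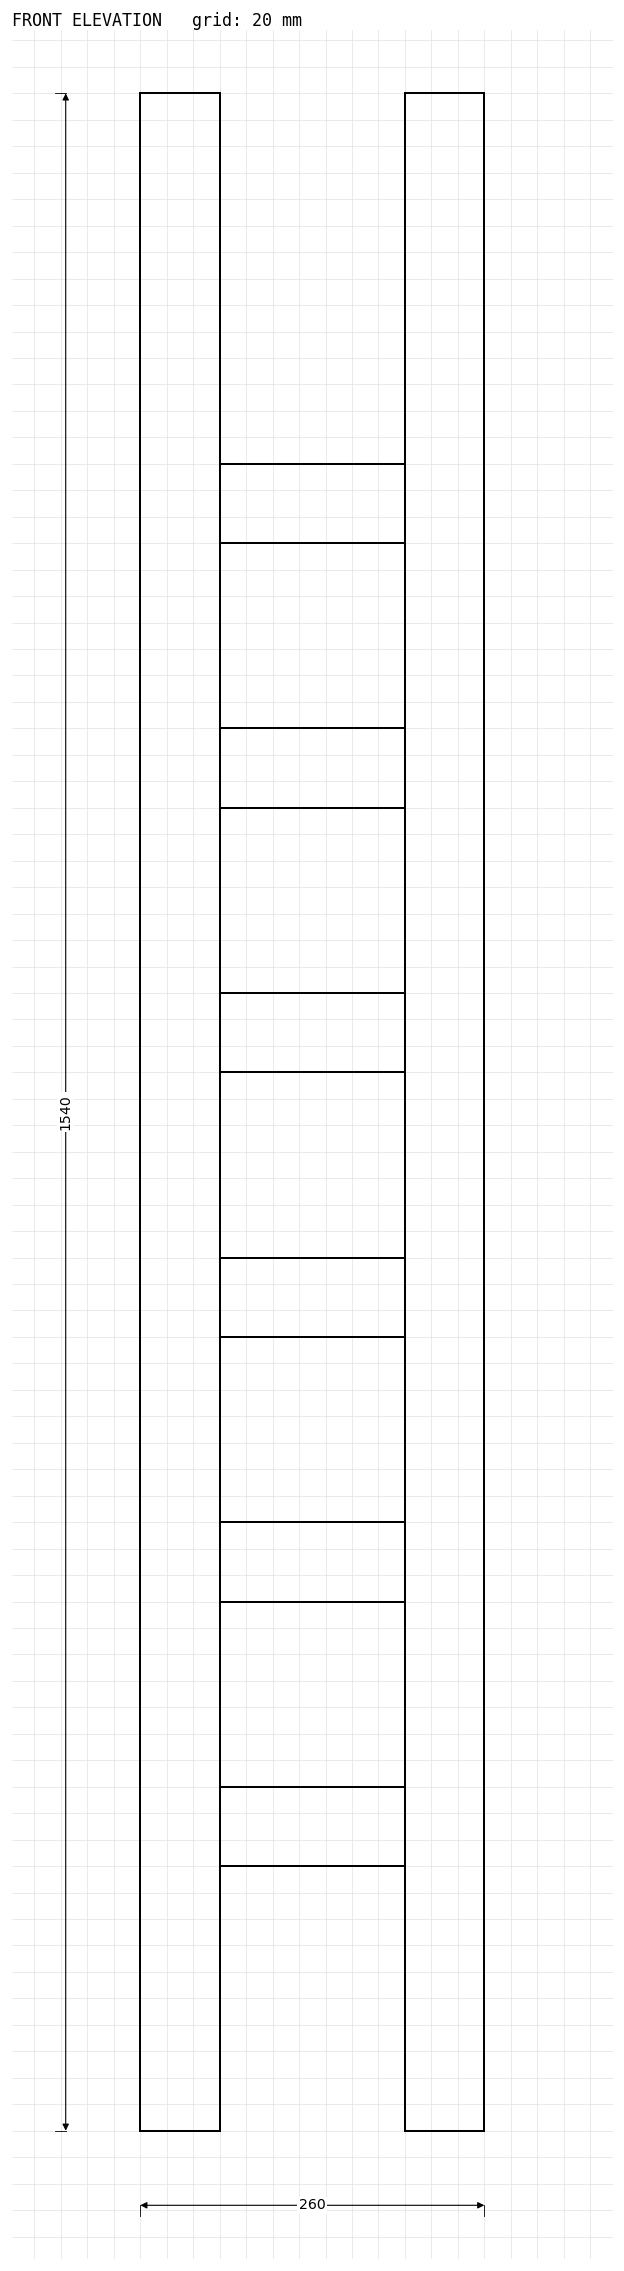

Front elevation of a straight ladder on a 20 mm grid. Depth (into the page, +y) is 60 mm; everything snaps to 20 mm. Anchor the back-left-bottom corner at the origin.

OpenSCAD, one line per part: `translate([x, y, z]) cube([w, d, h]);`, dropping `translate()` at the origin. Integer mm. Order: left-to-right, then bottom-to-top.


cube([60, 60, 1540]);
translate([60, 0, 200]) cube([140, 60, 60]);
translate([60, 0, 400]) cube([140, 60, 60]);
translate([60, 0, 600]) cube([140, 60, 60]);
translate([60, 0, 800]) cube([140, 60, 60]);
translate([60, 0, 1000]) cube([140, 60, 60]);
translate([60, 0, 1200]) cube([140, 60, 60]);
translate([200, 0, 0]) cube([60, 60, 1540]);


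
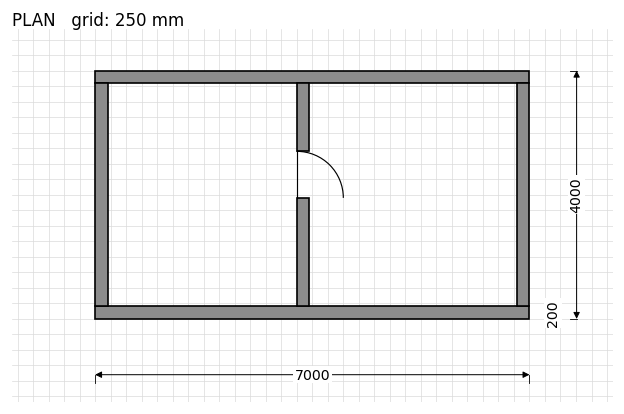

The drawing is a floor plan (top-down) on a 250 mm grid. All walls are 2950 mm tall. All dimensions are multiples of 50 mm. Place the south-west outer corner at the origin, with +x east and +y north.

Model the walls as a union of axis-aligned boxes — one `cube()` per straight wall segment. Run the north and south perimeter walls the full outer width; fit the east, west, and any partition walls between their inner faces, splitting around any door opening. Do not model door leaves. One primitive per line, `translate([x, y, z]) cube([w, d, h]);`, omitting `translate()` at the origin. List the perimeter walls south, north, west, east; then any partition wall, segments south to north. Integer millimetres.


cube([7000, 200, 2950]);
translate([0, 3800, 0]) cube([7000, 200, 2950]);
translate([0, 200, 0]) cube([200, 3600, 2950]);
translate([6800, 200, 0]) cube([200, 3600, 2950]);
translate([3250, 200, 0]) cube([200, 1750, 2950]);
translate([3250, 2700, 0]) cube([200, 1100, 2950]);


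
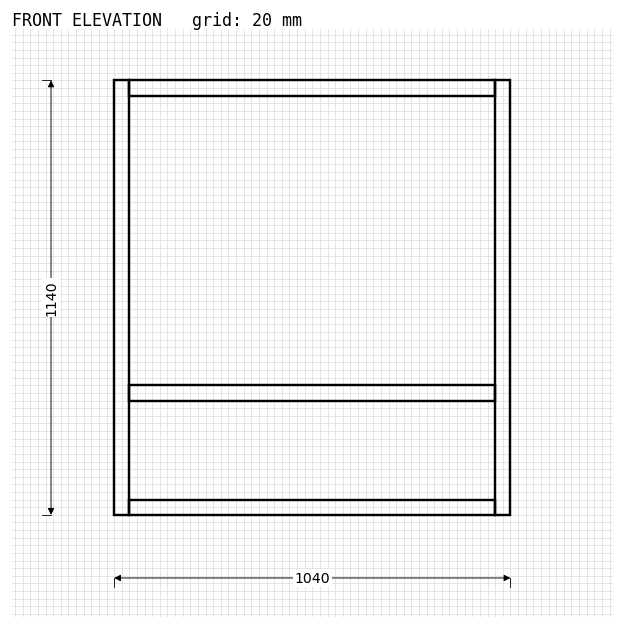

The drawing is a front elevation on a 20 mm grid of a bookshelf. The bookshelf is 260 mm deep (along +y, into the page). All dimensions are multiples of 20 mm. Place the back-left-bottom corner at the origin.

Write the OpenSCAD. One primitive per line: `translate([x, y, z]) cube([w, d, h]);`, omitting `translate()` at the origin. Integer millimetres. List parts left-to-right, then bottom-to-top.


cube([40, 260, 1140]);
translate([40, 0, 0]) cube([960, 260, 40]);
translate([40, 0, 300]) cube([960, 260, 40]);
translate([40, 0, 1100]) cube([960, 260, 40]);
translate([1000, 0, 0]) cube([40, 260, 1140]);
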